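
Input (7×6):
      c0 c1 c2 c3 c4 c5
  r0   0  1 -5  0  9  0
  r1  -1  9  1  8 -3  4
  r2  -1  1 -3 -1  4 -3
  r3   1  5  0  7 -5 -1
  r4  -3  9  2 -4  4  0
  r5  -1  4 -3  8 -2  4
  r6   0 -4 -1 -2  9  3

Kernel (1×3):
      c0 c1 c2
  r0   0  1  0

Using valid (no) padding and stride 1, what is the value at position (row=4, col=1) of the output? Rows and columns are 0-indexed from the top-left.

2

The receptive field on the input at this output position is [9 2 -4]. Elementwise product with the kernel and sum: 2·1.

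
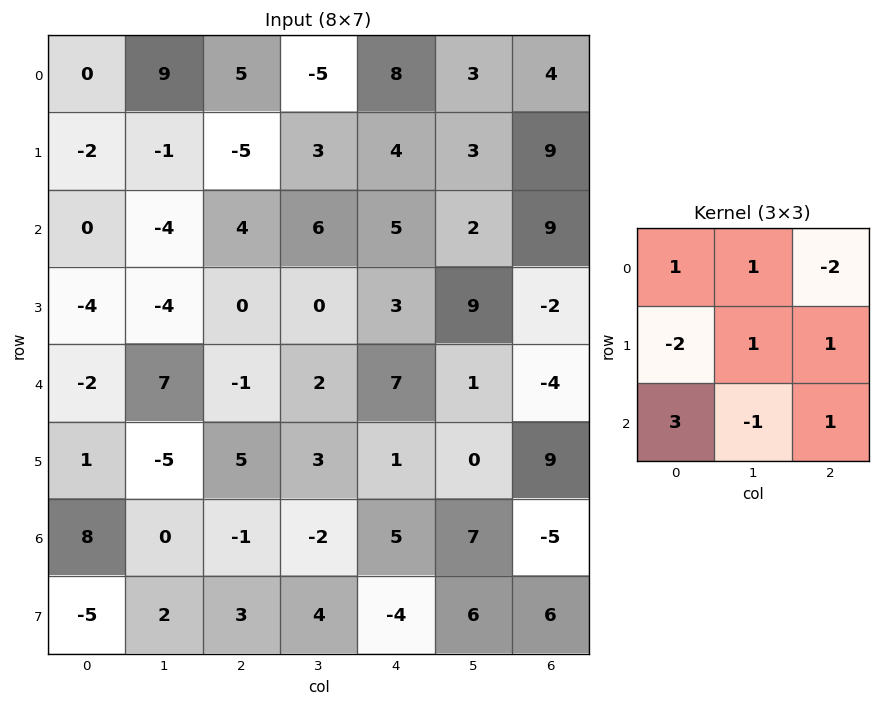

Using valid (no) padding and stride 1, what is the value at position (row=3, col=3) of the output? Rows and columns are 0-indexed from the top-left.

-3

The receptive field on the input at this output position is [0 3 9 / 2 7 1 / 3 1 0]. Elementwise product with the kernel and sum: 0·1 + 3·1 + 9·-2 + 2·-2 + 7·1 + 1·1 + 3·3 + 1·-1 + 0·1.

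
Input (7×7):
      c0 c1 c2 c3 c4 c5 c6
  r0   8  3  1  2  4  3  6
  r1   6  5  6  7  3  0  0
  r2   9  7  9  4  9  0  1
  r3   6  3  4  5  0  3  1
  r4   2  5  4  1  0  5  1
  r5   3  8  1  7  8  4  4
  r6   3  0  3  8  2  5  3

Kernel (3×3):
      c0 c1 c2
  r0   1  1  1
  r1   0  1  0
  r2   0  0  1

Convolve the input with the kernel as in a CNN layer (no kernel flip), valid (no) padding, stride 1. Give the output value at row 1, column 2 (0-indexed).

The receptive field on the input at this output position is [6 7 3 / 9 4 9 / 4 5 0]. Elementwise product with the kernel and sum: 6·1 + 7·1 + 3·1 + 4·1 + 0·1.

20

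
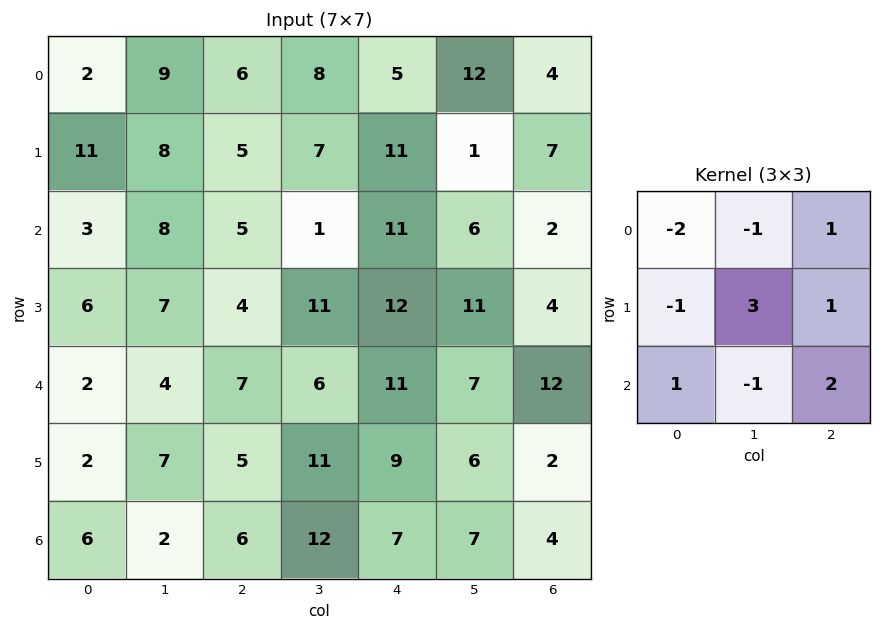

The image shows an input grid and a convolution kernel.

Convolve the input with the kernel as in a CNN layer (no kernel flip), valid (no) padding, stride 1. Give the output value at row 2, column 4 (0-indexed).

27

The receptive field on the input at this output position is [11 6 2 / 12 11 4 / 11 7 12]. Elementwise product with the kernel and sum: 11·-2 + 6·-1 + 2·1 + 12·-1 + 11·3 + 4·1 + 11·1 + 7·-1 + 12·2.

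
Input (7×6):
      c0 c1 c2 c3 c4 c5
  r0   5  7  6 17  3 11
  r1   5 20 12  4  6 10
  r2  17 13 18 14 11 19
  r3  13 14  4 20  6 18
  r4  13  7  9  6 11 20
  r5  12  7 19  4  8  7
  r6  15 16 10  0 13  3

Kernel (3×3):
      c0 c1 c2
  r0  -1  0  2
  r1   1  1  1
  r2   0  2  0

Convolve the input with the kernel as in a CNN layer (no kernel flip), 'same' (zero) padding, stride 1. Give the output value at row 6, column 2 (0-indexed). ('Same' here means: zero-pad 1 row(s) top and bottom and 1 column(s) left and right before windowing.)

27

The receptive field on the zero-padded input at this output position is [7 19 4 / 16 10 0 / 0 0 0]. Elementwise product with the kernel and sum: 7·-1 + 4·2 + 16·1 + 10·1 + 0·1 + 0·2.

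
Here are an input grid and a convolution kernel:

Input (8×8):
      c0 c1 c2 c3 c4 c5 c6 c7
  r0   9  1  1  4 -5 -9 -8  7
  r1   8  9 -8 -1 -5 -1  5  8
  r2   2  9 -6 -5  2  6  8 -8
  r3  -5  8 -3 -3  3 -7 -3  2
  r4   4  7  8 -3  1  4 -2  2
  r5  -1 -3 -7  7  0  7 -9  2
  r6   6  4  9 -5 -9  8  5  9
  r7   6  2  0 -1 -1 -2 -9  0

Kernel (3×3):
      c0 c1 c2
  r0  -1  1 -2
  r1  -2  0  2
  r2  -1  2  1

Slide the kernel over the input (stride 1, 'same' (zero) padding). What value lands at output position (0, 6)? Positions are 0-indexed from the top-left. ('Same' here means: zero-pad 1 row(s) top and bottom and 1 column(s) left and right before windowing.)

51

The receptive field on the zero-padded input at this output position is [0 0 0 / -9 -8 7 / -1 5 8]. Elementwise product with the kernel and sum: 0·-1 + 0·1 + 0·-2 + -9·-2 + 7·2 + -1·-1 + 5·2 + 8·1.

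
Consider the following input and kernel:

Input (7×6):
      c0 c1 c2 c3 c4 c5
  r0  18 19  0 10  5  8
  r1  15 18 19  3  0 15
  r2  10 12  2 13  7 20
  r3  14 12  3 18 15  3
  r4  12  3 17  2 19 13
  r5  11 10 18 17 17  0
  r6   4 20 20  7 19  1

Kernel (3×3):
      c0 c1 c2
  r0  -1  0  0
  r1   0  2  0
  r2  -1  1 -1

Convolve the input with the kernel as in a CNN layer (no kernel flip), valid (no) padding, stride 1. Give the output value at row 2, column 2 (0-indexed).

0

The receptive field on the input at this output position is [2 13 7 / 3 18 15 / 17 2 19]. Elementwise product with the kernel and sum: 2·-1 + 18·2 + 17·-1 + 2·1 + 19·-1.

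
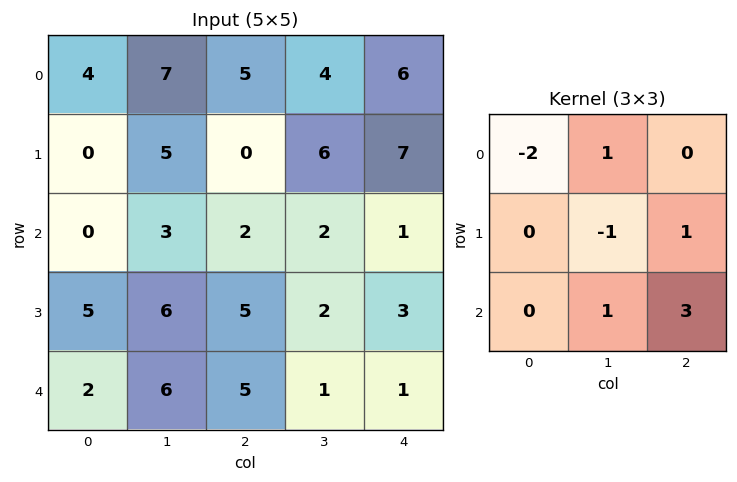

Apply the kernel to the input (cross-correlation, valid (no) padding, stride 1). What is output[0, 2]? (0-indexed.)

0

The receptive field on the input at this output position is [5 4 6 / 0 6 7 / 2 2 1]. Elementwise product with the kernel and sum: 5·-2 + 4·1 + 6·-1 + 7·1 + 2·1 + 1·3.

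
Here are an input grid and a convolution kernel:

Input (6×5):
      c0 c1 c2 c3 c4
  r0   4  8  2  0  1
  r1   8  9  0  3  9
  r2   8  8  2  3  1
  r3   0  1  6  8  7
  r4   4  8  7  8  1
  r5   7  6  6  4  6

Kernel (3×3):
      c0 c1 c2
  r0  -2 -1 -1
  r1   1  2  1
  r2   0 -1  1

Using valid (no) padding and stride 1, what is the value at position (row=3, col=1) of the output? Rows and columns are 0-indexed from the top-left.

12

The receptive field on the input at this output position is [1 6 8 / 8 7 8 / 6 6 4]. Elementwise product with the kernel and sum: 1·-2 + 6·-1 + 8·-1 + 8·1 + 7·2 + 8·1 + 6·-1 + 4·1.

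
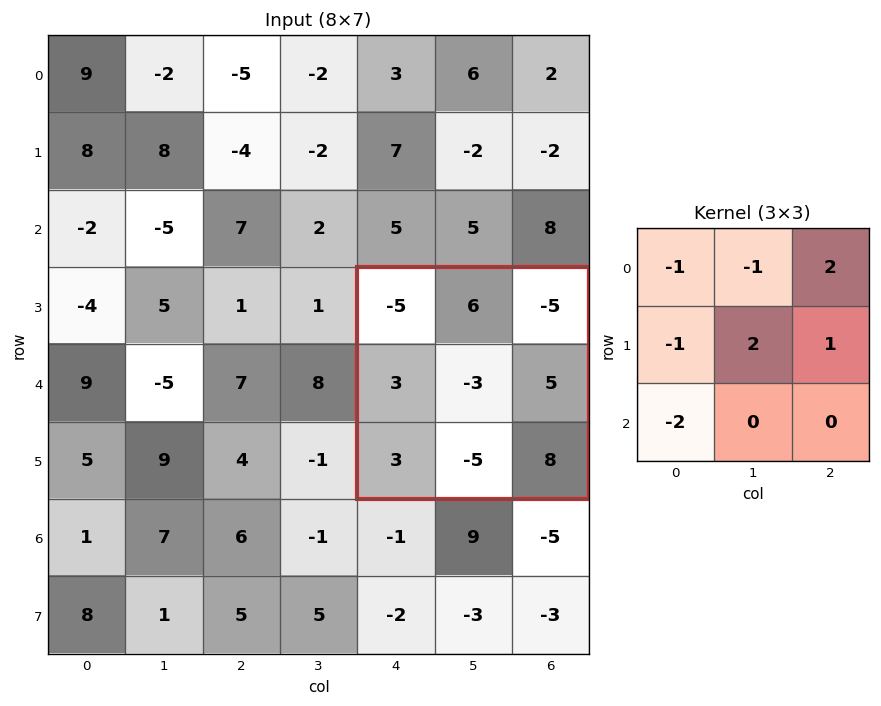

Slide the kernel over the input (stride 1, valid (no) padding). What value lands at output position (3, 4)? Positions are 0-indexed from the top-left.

-21

The receptive field on the input at this output position is [-5 6 -5 / 3 -3 5 / 3 -5 8]. Elementwise product with the kernel and sum: -5·-1 + 6·-1 + -5·2 + 3·-1 + -3·2 + 5·1 + 3·-2.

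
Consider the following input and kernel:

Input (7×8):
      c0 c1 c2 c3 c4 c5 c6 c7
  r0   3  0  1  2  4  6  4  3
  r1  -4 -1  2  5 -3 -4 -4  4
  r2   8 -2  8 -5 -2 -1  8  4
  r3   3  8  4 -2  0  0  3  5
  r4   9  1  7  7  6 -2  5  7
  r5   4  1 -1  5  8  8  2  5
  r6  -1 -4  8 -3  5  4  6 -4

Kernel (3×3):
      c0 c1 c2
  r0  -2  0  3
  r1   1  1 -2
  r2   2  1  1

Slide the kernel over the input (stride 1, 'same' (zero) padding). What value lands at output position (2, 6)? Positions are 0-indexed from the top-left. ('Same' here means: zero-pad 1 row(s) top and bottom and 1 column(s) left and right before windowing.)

The receptive field on the zero-padded input at this output position is [-4 -4 4 / -1 8 4 / 0 3 5]. Elementwise product with the kernel and sum: -4·-2 + 4·3 + -1·1 + 8·1 + 4·-2 + 0·2 + 3·1 + 5·1.

27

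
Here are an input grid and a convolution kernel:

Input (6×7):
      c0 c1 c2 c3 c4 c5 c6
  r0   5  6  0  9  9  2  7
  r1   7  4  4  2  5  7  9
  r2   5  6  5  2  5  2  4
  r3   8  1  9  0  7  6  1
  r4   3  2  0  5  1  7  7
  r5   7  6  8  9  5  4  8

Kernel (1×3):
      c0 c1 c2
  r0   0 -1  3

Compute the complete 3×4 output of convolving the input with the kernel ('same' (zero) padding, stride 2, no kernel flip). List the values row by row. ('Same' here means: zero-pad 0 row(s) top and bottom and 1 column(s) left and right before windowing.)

Output[0,0]: The receptive field on the zero-padded input at this output position is [0 5 6]. Elementwise product with the kernel and sum: 5·-1 + 6·3.
Output[0,1]: The receptive field on the zero-padded input at this output position is [6 0 9]. Elementwise product with the kernel and sum: 0·-1 + 9·3.

13 27 -3 -7
13 1 1 -4
3 15 20 -7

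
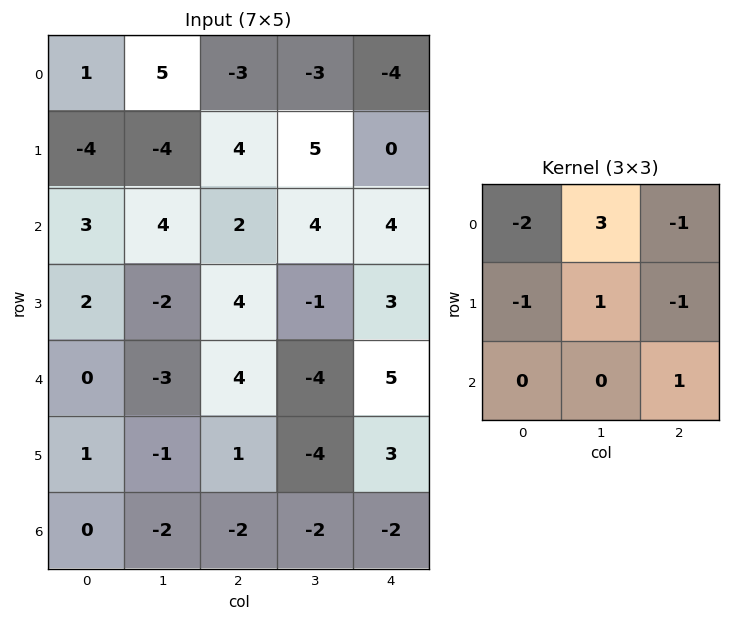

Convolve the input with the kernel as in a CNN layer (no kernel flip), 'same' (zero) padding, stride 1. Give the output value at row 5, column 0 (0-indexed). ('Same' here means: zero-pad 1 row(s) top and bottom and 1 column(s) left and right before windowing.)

The receptive field on the zero-padded input at this output position is [0 0 -3 / 0 1 -1 / 0 0 -2]. Elementwise product with the kernel and sum: 0·-2 + 0·3 + -3·-1 + 0·-1 + 1·1 + -1·-1 + -2·1.

3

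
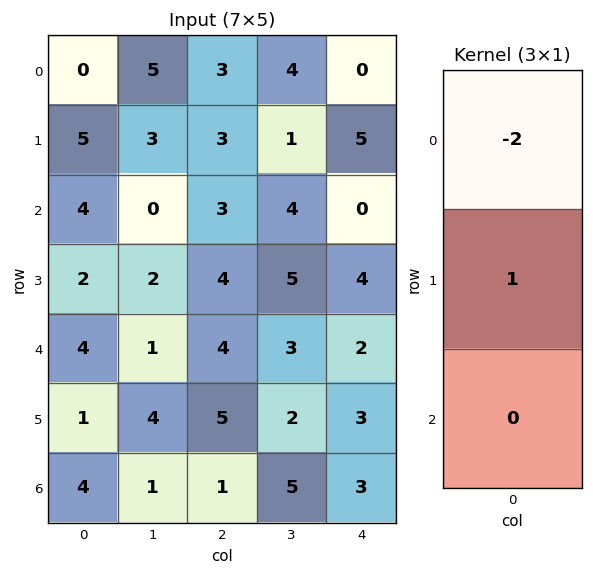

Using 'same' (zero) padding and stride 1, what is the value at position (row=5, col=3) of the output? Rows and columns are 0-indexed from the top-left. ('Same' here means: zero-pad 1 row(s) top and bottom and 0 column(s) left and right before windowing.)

-4

The receptive field on the zero-padded input at this output position is [3 / 2 / 5]. Elementwise product with the kernel and sum: 3·-2 + 2·1.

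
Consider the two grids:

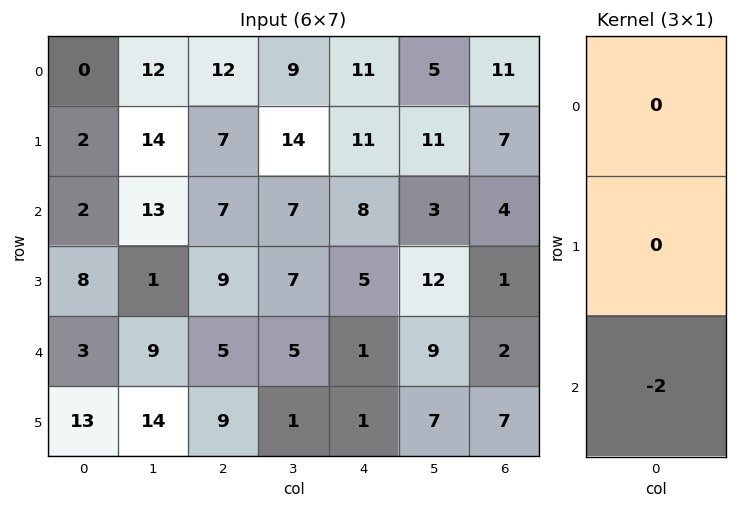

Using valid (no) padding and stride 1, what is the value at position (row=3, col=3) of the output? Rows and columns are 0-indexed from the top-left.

The receptive field on the input at this output position is [7 / 5 / 1]. Elementwise product with the kernel and sum: 1·-2.

-2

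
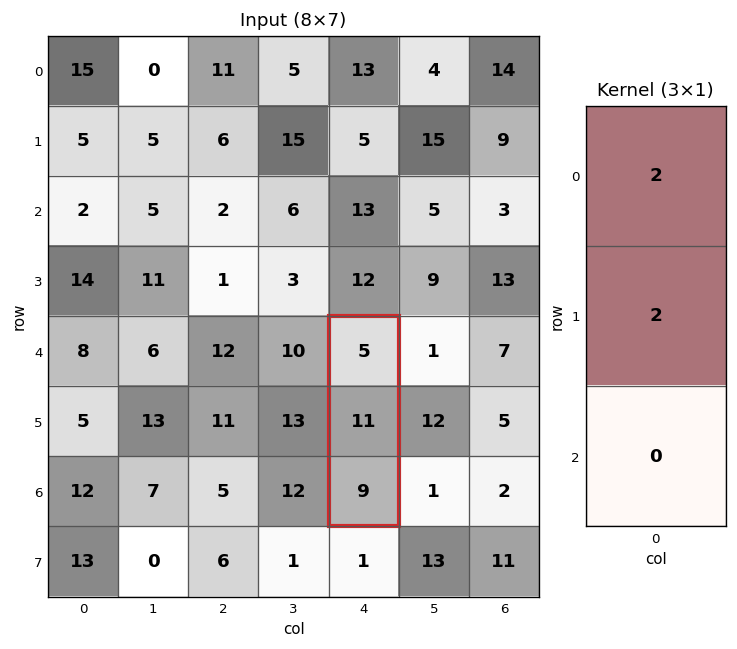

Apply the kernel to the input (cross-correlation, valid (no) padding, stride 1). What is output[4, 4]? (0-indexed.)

32

The receptive field on the input at this output position is [5 / 11 / 9]. Elementwise product with the kernel and sum: 5·2 + 11·2.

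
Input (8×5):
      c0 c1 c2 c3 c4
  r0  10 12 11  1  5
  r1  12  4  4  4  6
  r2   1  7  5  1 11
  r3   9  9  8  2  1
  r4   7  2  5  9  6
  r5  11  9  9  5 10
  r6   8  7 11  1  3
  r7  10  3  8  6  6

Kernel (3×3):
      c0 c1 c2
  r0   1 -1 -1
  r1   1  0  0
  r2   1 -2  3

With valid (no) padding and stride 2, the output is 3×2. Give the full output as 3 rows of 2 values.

1 45
16 6
38 17

Output[0,0]: The receptive field on the input at this output position is [10 12 11 / 12 4 4 / 1 7 5]. Elementwise product with the kernel and sum: 10·1 + 12·-1 + 11·-1 + 12·1 + 1·1 + 7·-2 + 5·3.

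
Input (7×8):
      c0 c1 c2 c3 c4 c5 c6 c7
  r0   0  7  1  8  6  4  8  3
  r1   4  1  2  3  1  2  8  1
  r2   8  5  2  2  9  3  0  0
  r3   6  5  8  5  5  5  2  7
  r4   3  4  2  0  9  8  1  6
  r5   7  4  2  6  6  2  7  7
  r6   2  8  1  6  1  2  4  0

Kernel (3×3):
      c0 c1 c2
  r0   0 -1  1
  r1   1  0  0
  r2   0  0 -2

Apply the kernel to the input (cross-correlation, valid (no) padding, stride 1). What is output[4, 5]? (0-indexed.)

7

The receptive field on the input at this output position is [8 1 6 / 2 7 7 / 2 4 0]. Elementwise product with the kernel and sum: 1·-1 + 6·1 + 2·1 + 0·-2.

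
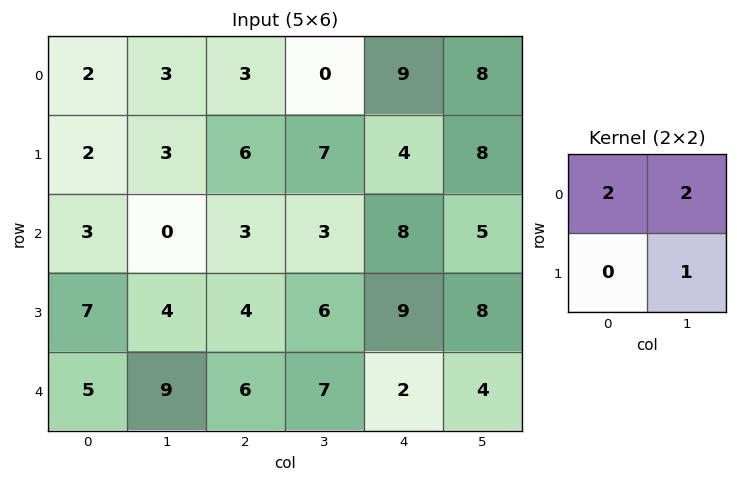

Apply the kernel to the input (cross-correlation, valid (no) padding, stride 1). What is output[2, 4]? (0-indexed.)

The receptive field on the input at this output position is [8 5 / 9 8]. Elementwise product with the kernel and sum: 8·2 + 5·2 + 8·1.

34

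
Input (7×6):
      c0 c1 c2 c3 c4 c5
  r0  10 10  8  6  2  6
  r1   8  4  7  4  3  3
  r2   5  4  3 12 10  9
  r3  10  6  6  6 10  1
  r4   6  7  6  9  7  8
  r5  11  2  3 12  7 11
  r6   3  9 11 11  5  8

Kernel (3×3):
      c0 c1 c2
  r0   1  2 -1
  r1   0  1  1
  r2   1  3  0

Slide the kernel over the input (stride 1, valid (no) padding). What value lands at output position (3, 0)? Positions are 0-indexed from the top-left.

46

The receptive field on the input at this output position is [10 6 6 / 6 7 6 / 11 2 3]. Elementwise product with the kernel and sum: 10·1 + 6·2 + 6·-1 + 7·1 + 6·1 + 11·1 + 2·3.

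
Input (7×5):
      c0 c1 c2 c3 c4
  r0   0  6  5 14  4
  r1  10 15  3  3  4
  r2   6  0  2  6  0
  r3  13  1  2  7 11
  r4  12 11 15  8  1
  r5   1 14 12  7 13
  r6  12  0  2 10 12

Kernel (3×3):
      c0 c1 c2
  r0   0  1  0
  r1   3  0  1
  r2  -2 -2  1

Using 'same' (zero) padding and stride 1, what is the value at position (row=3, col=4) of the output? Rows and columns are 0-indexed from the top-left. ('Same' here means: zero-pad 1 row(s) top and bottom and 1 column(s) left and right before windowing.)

3

The receptive field on the zero-padded input at this output position is [6 0 0 / 7 11 0 / 8 1 0]. Elementwise product with the kernel and sum: 0·1 + 7·3 + 0·1 + 8·-2 + 1·-2 + 0·1.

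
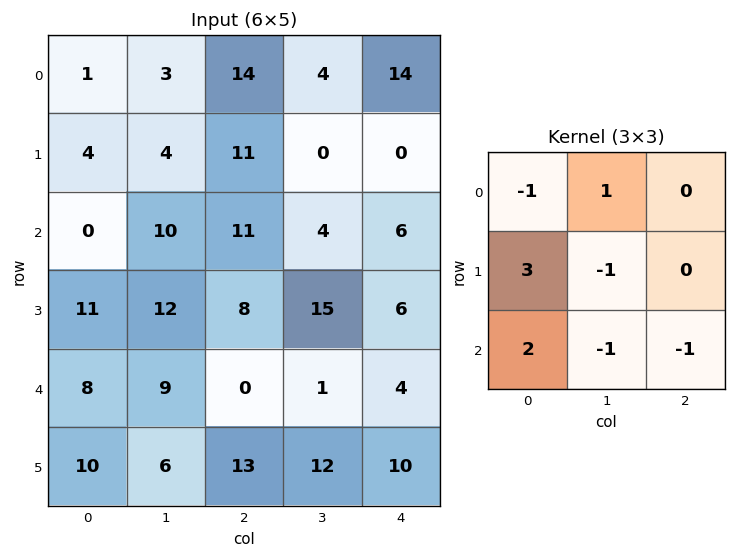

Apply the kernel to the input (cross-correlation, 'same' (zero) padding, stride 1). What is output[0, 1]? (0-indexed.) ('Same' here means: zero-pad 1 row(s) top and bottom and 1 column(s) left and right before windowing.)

The receptive field on the zero-padded input at this output position is [0 0 0 / 1 3 14 / 4 4 11]. Elementwise product with the kernel and sum: 0·-1 + 0·1 + 1·3 + 3·-1 + 4·2 + 4·-1 + 11·-1.

-7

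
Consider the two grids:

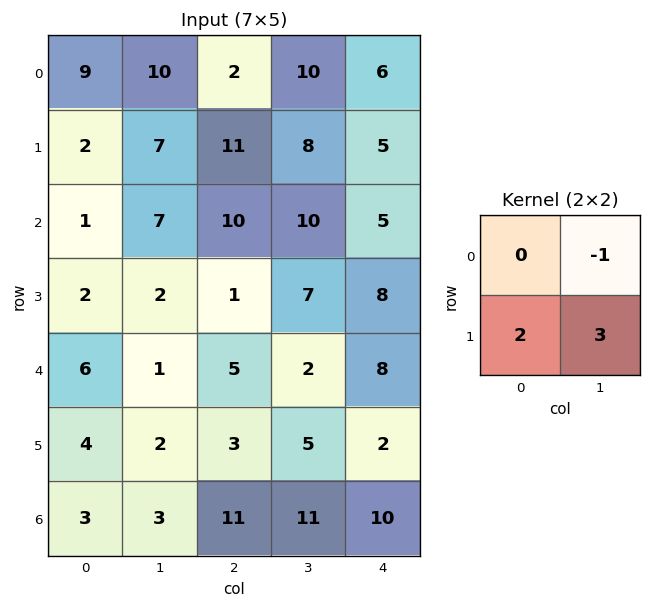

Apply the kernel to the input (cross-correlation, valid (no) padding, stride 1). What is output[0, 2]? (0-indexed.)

The receptive field on the input at this output position is [2 10 / 11 8]. Elementwise product with the kernel and sum: 10·-1 + 11·2 + 8·3.

36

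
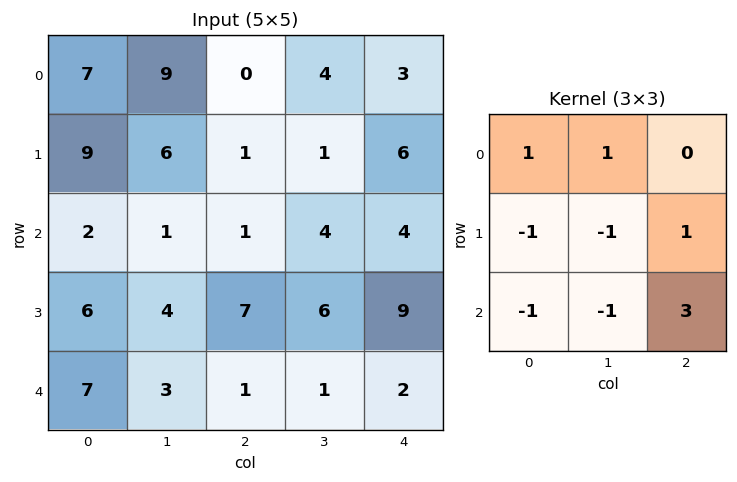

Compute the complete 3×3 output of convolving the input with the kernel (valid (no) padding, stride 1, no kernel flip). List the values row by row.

2 13 15
24 16 15
-7 -4 5

Output[0,0]: The receptive field on the input at this output position is [7 9 0 / 9 6 1 / 2 1 1]. Elementwise product with the kernel and sum: 7·1 + 9·1 + 9·-1 + 6·-1 + 1·1 + 2·-1 + 1·-1 + 1·3.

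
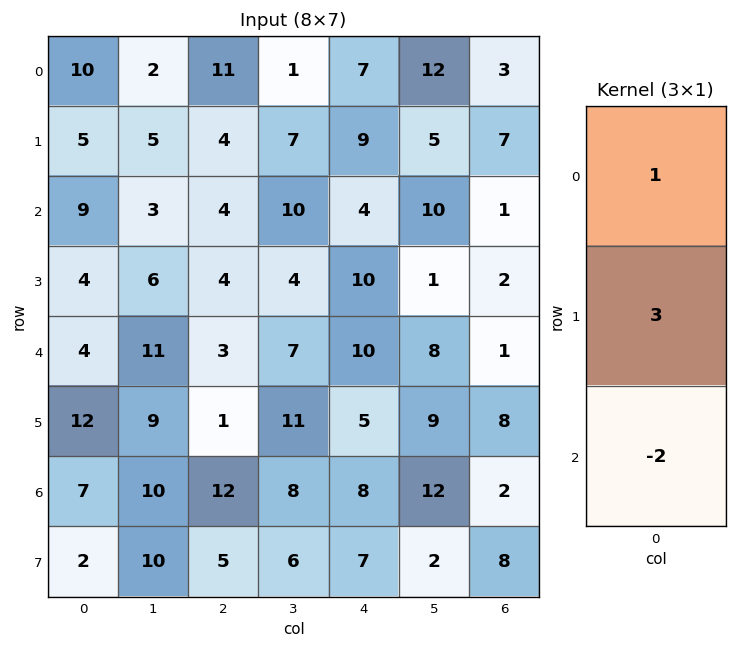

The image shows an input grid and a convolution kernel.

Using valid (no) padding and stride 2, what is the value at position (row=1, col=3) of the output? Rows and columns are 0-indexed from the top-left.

The receptive field on the input at this output position is [1 / 2 / 1]. Elementwise product with the kernel and sum: 1·1 + 2·3 + 1·-2.

5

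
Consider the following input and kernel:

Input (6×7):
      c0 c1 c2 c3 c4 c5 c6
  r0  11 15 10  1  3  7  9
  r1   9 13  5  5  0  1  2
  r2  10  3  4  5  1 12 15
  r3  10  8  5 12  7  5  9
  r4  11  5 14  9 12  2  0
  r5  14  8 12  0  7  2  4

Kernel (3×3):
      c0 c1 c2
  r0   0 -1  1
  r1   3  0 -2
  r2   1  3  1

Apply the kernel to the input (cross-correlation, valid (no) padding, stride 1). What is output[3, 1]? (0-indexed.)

The receptive field on the input at this output position is [8 5 12 / 5 14 9 / 8 12 0]. Elementwise product with the kernel and sum: 5·-1 + 12·1 + 5·3 + 9·-2 + 8·1 + 12·3 + 0·1.

48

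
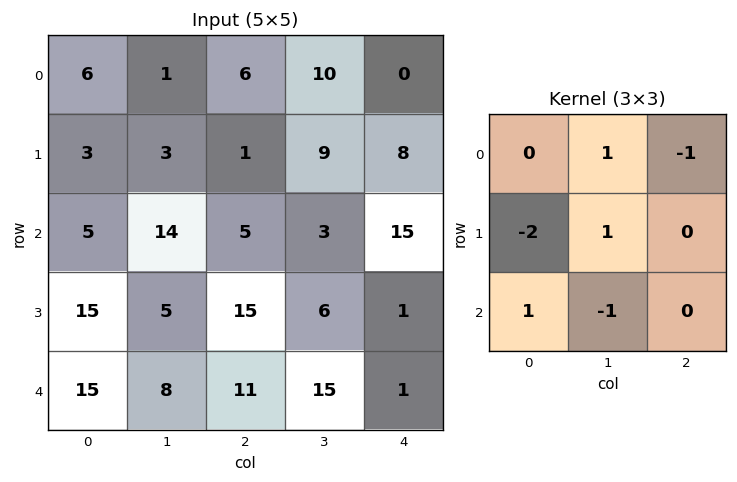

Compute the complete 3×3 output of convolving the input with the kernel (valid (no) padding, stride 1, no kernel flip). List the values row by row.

Output[0,0]: The receptive field on the input at this output position is [6 1 6 / 3 3 1 / 5 14 5]. Elementwise product with the kernel and sum: 1·1 + 6·-1 + 3·-2 + 3·1 + 5·1 + 14·-1.

-17 0 19
16 -41 3
-9 4 -40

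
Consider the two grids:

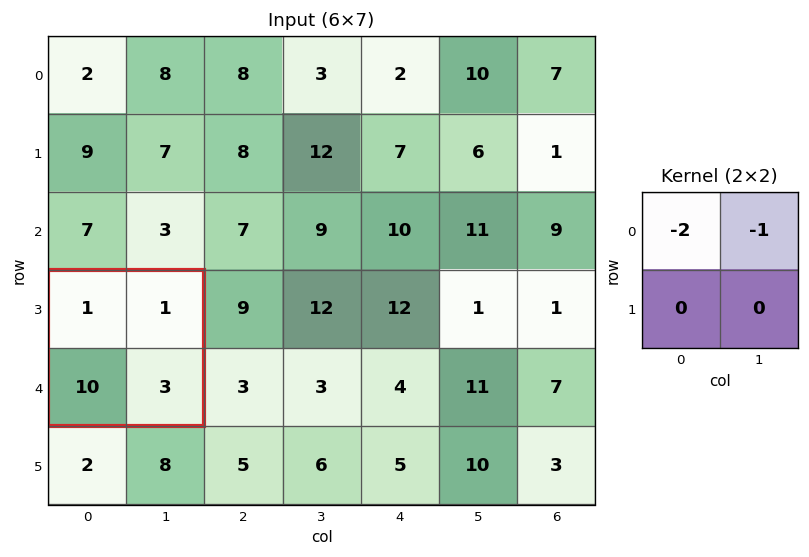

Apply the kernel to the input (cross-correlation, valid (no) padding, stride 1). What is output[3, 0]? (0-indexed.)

The receptive field on the input at this output position is [1 1 / 10 3]. Elementwise product with the kernel and sum: 1·-2 + 1·-1.

-3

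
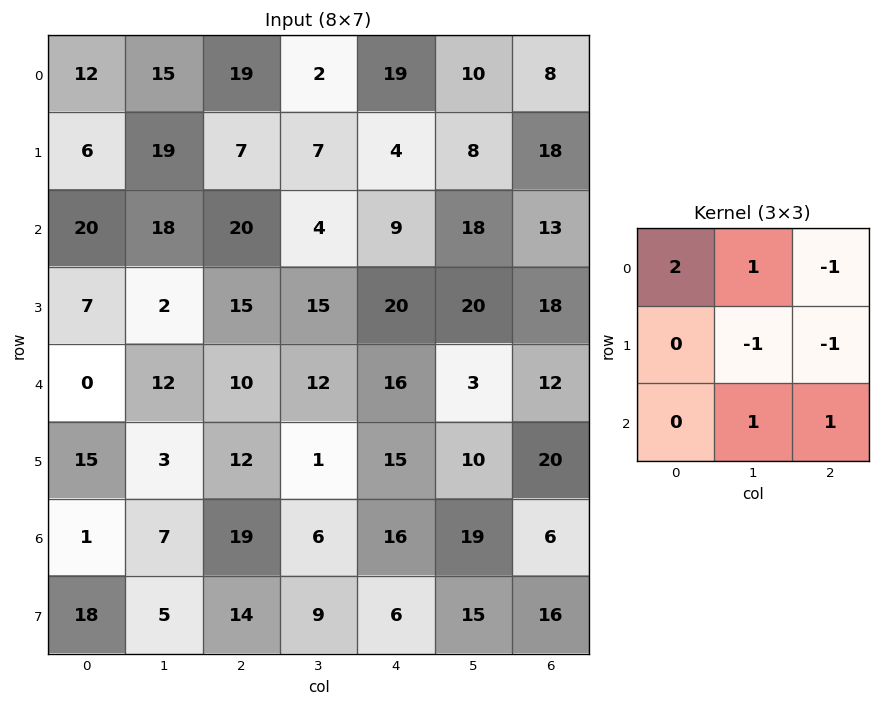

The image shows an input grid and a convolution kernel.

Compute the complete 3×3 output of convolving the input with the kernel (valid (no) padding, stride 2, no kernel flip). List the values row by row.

Output[0,0]: The receptive field on the input at this output position is [12 15 19 / 6 19 7 / 20 18 20]. Elementwise product with the kernel and sum: 12·2 + 15·1 + 19·-1 + 19·-1 + 7·-1 + 18·1 + 20·1.
Output[0,1]: The receptive field on the input at this output position is [19 2 19 / 7 7 4 / 20 4 9]. Elementwise product with the kernel and sum: 19·2 + 2·1 + 19·-1 + 7·-1 + 4·-1 + 4·1 + 9·1.

32 23 45
43 28 0
13 22 18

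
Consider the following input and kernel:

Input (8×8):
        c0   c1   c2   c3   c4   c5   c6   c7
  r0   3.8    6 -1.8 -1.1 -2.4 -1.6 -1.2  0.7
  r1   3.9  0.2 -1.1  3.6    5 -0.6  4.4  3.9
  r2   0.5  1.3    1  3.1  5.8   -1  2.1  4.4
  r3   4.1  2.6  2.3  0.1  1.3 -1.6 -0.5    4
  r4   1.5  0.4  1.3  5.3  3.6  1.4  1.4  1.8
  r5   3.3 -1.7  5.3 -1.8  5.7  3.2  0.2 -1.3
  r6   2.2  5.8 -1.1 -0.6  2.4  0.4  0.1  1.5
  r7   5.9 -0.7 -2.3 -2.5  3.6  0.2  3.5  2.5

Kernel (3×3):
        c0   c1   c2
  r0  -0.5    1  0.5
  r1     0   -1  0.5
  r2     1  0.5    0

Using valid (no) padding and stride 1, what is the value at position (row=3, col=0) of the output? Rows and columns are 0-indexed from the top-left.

4.4

The receptive field on the input at this output position is [4.1 2.6 2.3 / 1.5 0.4 1.3 / 3.3 -1.7 5.3]. Elementwise product with the kernel and sum: 4.1·-0.5 + 2.6·1 + 2.3·0.5 + 0.4·-1 + 1.3·0.5 + 3.3·1 + -1.7·0.5.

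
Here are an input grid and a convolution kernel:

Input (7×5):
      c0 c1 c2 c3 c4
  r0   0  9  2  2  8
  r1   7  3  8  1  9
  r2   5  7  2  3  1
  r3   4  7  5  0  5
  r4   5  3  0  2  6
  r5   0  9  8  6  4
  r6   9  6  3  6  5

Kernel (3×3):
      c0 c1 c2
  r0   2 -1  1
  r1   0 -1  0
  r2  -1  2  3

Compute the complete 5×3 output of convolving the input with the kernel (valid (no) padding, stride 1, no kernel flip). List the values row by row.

5 16 16
37 0 31
-1 13 24
45 34 29
10 18 22

Output[0,0]: The receptive field on the input at this output position is [0 9 2 / 7 3 8 / 5 7 2]. Elementwise product with the kernel and sum: 0·2 + 9·-1 + 2·1 + 3·-1 + 5·-1 + 7·2 + 2·3.
Output[0,1]: The receptive field on the input at this output position is [9 2 2 / 3 8 1 / 7 2 3]. Elementwise product with the kernel and sum: 9·2 + 2·-1 + 2·1 + 8·-1 + 7·-1 + 2·2 + 3·3.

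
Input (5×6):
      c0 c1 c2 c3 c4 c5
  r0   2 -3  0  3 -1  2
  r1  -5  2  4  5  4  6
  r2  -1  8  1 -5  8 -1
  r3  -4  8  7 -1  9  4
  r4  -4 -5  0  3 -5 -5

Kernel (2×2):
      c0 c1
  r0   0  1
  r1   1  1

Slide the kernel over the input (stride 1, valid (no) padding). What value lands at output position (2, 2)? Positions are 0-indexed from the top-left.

The receptive field on the input at this output position is [1 -5 / 7 -1]. Elementwise product with the kernel and sum: -5·1 + 7·1 + -1·1.

1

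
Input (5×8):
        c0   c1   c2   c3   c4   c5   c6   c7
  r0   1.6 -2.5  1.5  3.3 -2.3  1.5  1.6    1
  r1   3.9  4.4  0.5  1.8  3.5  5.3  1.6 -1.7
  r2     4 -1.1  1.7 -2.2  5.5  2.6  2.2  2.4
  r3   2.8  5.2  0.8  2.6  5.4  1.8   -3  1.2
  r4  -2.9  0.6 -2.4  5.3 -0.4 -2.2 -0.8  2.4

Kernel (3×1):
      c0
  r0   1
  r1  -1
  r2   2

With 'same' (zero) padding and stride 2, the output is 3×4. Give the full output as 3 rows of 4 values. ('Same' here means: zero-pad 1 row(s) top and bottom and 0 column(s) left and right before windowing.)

6.2 -0.5 9.3 1.6
5.5 0.4 8.8 -6.6
5.7 3.2 5.8 -2.2

Output[0,0]: The receptive field on the zero-padded input at this output position is [0 / 1.6 / 3.9]. Elementwise product with the kernel and sum: 0·1 + 1.6·-1 + 3.9·2.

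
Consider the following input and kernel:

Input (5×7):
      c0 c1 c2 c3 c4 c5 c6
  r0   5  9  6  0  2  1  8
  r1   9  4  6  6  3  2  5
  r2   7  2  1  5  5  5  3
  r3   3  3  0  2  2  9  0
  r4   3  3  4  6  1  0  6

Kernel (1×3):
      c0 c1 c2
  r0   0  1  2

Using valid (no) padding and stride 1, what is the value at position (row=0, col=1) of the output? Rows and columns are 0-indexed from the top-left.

The receptive field on the input at this output position is [9 6 0]. Elementwise product with the kernel and sum: 6·1 + 0·2.

6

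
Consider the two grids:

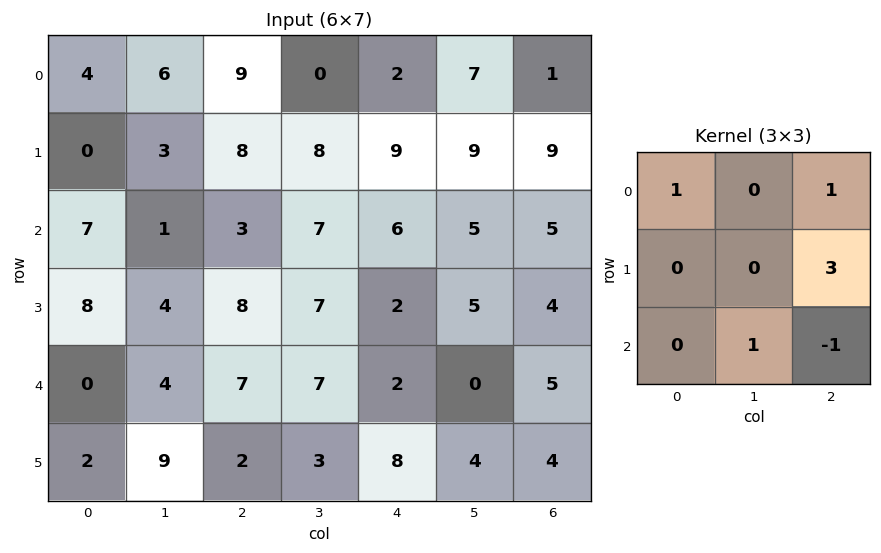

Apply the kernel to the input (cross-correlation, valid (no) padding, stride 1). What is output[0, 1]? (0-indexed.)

The receptive field on the input at this output position is [6 9 0 / 3 8 8 / 1 3 7]. Elementwise product with the kernel and sum: 6·1 + 0·1 + 8·3 + 3·1 + 7·-1.

26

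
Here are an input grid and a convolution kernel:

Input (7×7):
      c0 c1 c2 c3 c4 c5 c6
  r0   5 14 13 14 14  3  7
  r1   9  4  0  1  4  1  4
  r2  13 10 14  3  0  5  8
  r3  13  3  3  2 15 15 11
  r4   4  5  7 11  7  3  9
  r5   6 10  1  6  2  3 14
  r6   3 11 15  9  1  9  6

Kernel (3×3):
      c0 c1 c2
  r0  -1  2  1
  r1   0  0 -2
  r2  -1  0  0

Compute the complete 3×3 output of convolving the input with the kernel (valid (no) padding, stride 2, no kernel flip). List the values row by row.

23 7 -9
11 -45 -11
8 3 -21

Output[0,0]: The receptive field on the input at this output position is [5 14 13 / 9 4 0 / 13 10 14]. Elementwise product with the kernel and sum: 5·-1 + 14·2 + 13·1 + 0·-2 + 13·-1.
Output[0,1]: The receptive field on the input at this output position is [13 14 14 / 0 1 4 / 14 3 0]. Elementwise product with the kernel and sum: 13·-1 + 14·2 + 14·1 + 4·-2 + 14·-1.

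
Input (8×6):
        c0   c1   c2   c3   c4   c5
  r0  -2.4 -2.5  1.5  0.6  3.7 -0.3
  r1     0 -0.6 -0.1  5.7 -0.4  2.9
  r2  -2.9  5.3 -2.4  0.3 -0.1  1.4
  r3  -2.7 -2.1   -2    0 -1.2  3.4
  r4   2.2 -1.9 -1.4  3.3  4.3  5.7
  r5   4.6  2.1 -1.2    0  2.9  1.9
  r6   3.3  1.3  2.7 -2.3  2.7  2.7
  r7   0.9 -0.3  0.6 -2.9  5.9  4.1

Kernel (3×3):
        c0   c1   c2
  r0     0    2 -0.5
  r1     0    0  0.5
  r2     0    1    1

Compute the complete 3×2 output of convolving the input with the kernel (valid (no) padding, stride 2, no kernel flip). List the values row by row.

-2.9 -0.65
7.5 7.65
0.3 6.3

Output[0,0]: The receptive field on the input at this output position is [-2.4 -2.5 1.5 / 0 -0.6 -0.1 / -2.9 5.3 -2.4]. Elementwise product with the kernel and sum: -2.5·2 + 1.5·-0.5 + -0.1·0.5 + 5.3·1 + -2.4·1.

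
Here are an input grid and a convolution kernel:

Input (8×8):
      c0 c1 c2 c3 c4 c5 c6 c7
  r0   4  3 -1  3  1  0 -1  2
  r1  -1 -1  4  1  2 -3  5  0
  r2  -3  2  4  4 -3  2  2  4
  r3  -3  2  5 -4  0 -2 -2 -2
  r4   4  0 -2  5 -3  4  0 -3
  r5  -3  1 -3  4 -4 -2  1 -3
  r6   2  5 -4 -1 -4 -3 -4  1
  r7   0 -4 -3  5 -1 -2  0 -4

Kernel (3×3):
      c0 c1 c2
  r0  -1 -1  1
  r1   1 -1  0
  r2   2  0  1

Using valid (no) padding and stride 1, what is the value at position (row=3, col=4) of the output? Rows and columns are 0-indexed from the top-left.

-14

The receptive field on the input at this output position is [0 -2 -2 / -3 4 0 / -4 -2 1]. Elementwise product with the kernel and sum: 0·-1 + -2·-1 + -2·1 + -3·1 + 4·-1 + -4·2 + 1·1.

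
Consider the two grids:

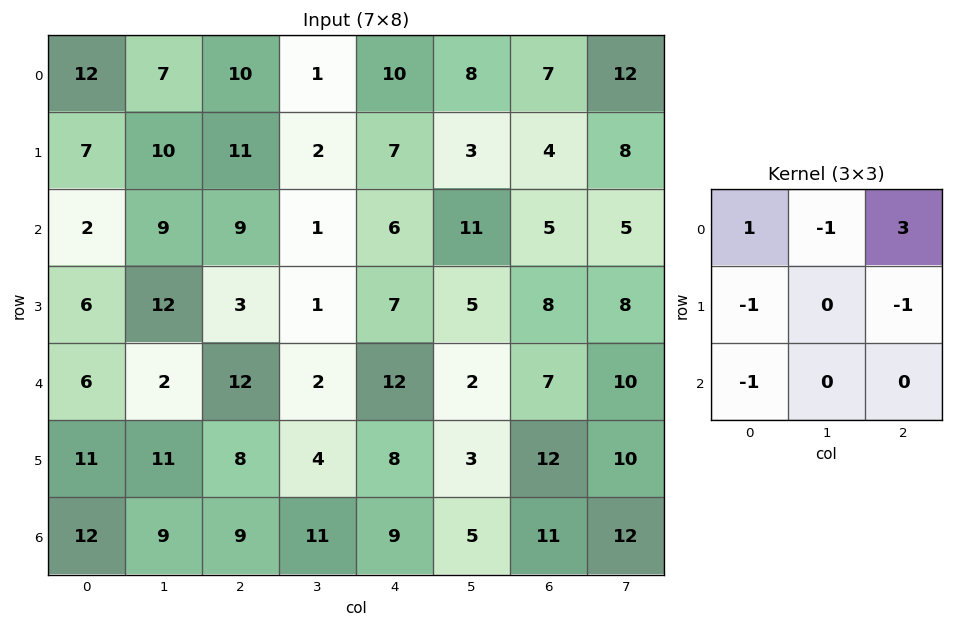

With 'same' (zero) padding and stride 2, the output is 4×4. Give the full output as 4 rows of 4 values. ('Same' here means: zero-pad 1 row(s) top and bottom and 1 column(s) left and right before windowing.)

Output[0,0]: The receptive field on the zero-padded input at this output position is [0 0 0 / 0 12 7 / 0 7 10]. Elementwise product with the kernel and sum: 0·1 + 0·-1 + 0·3 + 0·-1 + 7·-1 + 0·-1.

-7 -18 -11 -23
14 -17 -9 2
28 -3 1 6
13 -5 -11 4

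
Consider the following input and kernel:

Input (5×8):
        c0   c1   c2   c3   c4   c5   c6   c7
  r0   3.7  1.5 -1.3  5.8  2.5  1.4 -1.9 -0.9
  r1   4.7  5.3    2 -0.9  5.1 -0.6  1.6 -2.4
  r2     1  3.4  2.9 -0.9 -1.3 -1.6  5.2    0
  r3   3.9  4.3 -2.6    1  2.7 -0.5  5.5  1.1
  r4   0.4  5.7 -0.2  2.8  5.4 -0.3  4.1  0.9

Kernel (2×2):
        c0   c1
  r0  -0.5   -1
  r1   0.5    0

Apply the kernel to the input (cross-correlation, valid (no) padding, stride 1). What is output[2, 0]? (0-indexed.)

-1.95

The receptive field on the input at this output position is [1 3.4 / 3.9 4.3]. Elementwise product with the kernel and sum: 1·-0.5 + 3.4·-1 + 3.9·0.5.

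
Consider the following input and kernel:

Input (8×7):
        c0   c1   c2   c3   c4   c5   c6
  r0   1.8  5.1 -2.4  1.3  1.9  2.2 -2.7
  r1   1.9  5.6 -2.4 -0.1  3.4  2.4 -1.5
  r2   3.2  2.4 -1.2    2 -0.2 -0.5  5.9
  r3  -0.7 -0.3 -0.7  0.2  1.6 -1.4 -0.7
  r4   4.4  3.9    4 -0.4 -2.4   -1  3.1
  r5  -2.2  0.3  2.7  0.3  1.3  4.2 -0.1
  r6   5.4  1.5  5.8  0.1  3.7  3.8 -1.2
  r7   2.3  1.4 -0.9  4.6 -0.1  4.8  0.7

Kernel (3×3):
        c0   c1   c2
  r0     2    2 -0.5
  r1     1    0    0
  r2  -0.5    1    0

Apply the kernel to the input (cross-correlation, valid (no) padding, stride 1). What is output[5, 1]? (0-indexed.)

The receptive field on the input at this output position is [0.3 2.7 0.3 / 1.5 5.8 0.1 / 1.4 -0.9 4.6]. Elementwise product with the kernel and sum: 0.3·2 + 2.7·2 + 0.3·-0.5 + 1.5·1 + 1.4·-0.5 + -0.9·1.

5.75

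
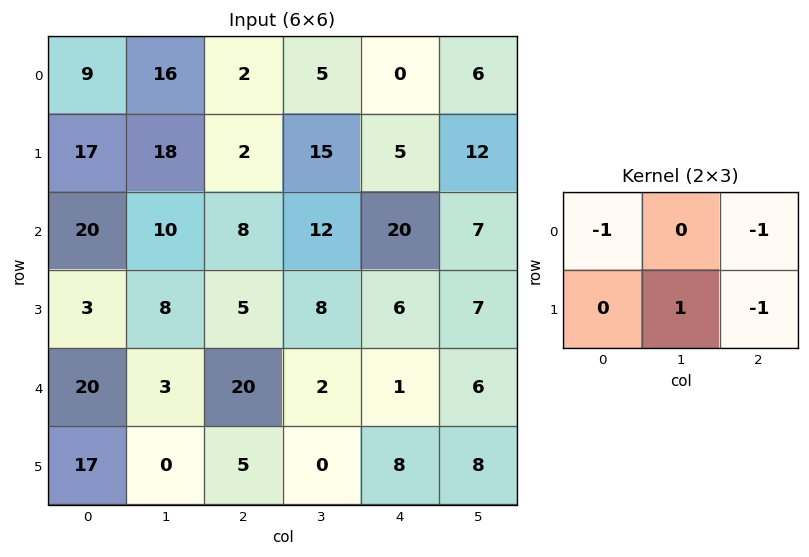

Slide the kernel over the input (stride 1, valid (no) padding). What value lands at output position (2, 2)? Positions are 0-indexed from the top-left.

The receptive field on the input at this output position is [8 12 20 / 5 8 6]. Elementwise product with the kernel and sum: 8·-1 + 20·-1 + 8·1 + 6·-1.

-26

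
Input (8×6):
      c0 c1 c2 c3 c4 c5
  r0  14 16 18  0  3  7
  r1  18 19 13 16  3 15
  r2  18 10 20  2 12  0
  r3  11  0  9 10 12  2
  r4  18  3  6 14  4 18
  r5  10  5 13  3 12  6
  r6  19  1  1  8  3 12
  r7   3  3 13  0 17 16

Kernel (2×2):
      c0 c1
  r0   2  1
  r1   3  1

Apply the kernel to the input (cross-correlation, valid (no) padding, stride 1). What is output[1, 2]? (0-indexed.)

104

The receptive field on the input at this output position is [13 16 / 20 2]. Elementwise product with the kernel and sum: 13·2 + 16·1 + 20·3 + 2·1.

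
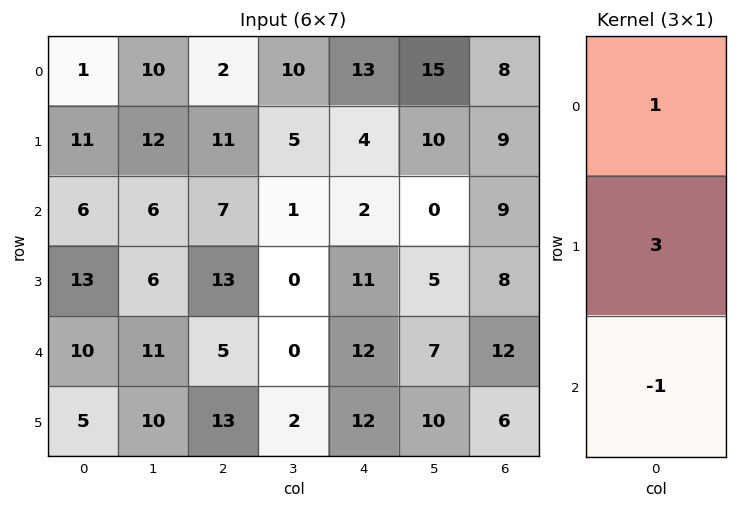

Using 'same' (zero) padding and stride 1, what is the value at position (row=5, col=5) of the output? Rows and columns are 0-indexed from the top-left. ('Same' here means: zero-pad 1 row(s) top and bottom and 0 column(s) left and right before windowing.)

37

The receptive field on the zero-padded input at this output position is [7 / 10 / 0]. Elementwise product with the kernel and sum: 7·1 + 10·3 + 0·-1.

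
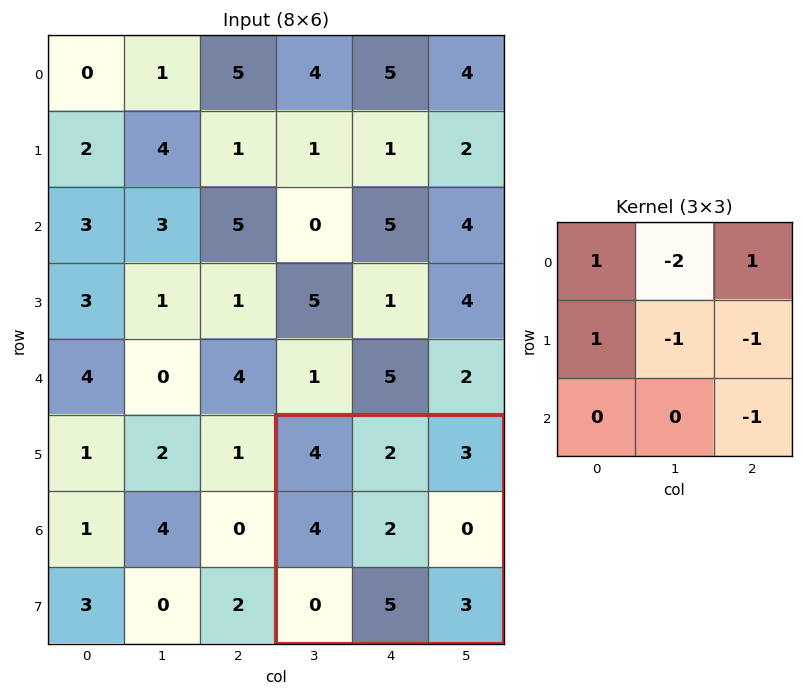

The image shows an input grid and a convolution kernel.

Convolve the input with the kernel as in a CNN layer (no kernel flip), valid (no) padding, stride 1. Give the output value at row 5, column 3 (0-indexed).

The receptive field on the input at this output position is [4 2 3 / 4 2 0 / 0 5 3]. Elementwise product with the kernel and sum: 4·1 + 2·-2 + 3·1 + 4·1 + 2·-1 + 0·-1 + 3·-1.

2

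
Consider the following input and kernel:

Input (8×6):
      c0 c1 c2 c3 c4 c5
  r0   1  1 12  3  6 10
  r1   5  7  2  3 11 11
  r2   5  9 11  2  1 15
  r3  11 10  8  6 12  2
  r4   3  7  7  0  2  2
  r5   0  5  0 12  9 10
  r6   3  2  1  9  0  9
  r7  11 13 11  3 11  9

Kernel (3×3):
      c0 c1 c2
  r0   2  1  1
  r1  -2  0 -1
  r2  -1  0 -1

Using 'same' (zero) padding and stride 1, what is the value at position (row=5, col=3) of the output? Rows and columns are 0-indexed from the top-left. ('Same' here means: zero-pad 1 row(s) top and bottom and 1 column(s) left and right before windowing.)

6

The receptive field on the zero-padded input at this output position is [7 0 2 / 0 12 9 / 1 9 0]. Elementwise product with the kernel and sum: 7·2 + 0·1 + 2·1 + 0·-2 + 9·-1 + 1·-1 + 0·-1.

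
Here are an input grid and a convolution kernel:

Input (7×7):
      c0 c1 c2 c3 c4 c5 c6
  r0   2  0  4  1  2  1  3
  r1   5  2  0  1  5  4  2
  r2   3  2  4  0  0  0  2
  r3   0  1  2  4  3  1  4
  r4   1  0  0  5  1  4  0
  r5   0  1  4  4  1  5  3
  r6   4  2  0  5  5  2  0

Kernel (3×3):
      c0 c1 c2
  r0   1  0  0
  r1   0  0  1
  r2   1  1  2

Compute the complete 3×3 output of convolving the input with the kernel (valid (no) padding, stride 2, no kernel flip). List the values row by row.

15 13 8
6 14 9
11 16 11

Output[0,0]: The receptive field on the input at this output position is [2 0 4 / 5 2 0 / 3 2 4]. Elementwise product with the kernel and sum: 2·1 + 0·1 + 3·1 + 2·1 + 4·2.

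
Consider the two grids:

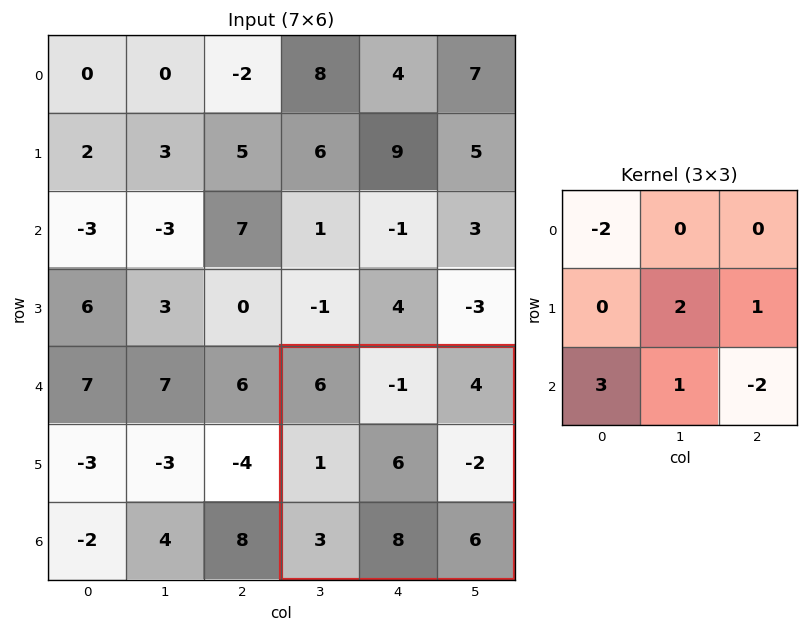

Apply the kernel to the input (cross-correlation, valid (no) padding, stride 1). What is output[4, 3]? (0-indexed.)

The receptive field on the input at this output position is [6 -1 4 / 1 6 -2 / 3 8 6]. Elementwise product with the kernel and sum: 6·-2 + 6·2 + -2·1 + 3·3 + 8·1 + 6·-2.

3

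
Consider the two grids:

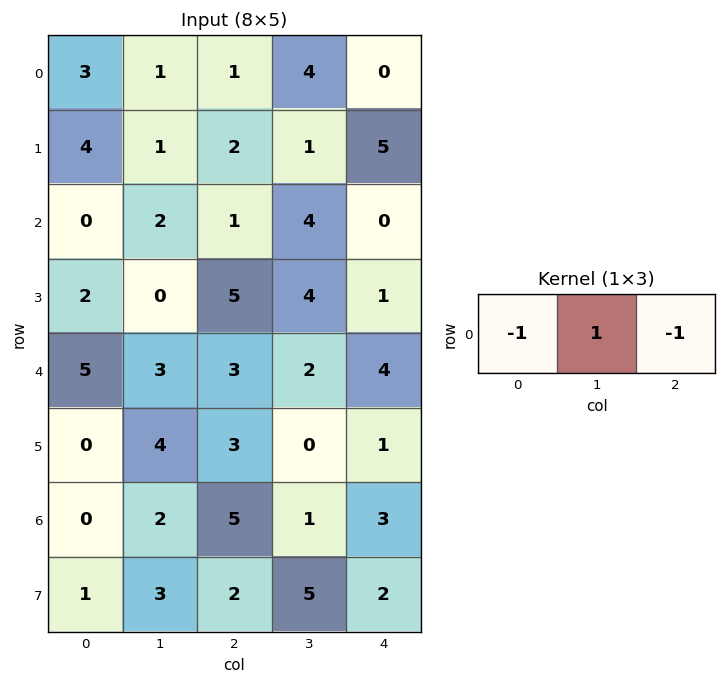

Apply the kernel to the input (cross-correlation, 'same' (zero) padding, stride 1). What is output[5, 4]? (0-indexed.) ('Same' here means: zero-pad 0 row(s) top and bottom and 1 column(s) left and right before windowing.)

1

The receptive field on the zero-padded input at this output position is [0 1 0]. Elementwise product with the kernel and sum: 0·-1 + 1·1 + 0·-1.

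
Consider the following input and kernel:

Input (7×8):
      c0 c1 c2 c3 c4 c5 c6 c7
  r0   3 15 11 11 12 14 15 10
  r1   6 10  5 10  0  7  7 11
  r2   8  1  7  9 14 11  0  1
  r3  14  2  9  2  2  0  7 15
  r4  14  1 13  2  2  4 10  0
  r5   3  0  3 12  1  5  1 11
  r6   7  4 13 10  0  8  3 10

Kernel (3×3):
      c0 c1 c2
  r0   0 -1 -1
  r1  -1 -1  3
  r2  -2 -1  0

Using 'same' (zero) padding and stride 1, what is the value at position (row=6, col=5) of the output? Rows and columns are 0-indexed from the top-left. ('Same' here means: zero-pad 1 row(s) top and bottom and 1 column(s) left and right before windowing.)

-5

The receptive field on the zero-padded input at this output position is [1 5 1 / 0 8 3 / 0 0 0]. Elementwise product with the kernel and sum: 5·-1 + 1·-1 + 0·-1 + 8·-1 + 3·3 + 0·-2 + 0·-1.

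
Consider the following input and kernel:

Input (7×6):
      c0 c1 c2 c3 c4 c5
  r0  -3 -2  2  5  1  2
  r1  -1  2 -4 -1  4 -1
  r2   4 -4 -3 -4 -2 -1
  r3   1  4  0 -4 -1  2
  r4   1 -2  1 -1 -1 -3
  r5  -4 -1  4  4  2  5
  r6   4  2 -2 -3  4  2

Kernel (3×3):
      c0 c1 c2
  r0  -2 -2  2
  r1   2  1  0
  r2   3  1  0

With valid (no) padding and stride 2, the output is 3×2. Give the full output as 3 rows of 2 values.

22 -34
1 8
9 1

Output[0,0]: The receptive field on the input at this output position is [-3 -2 2 / -1 2 -4 / 4 -4 -3]. Elementwise product with the kernel and sum: -3·-2 + -2·-2 + 2·2 + -1·2 + 2·1 + 4·3 + -4·1.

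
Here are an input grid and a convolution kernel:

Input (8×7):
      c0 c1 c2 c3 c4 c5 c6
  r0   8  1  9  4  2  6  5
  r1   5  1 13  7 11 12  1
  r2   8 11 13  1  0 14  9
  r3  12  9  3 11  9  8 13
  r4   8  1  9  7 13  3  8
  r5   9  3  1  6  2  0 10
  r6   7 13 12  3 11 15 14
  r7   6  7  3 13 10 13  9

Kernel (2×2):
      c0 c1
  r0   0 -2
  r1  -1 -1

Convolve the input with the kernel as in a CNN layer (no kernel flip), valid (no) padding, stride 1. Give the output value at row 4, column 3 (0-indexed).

The receptive field on the input at this output position is [7 13 / 6 2]. Elementwise product with the kernel and sum: 13·-2 + 6·-1 + 2·-1.

-34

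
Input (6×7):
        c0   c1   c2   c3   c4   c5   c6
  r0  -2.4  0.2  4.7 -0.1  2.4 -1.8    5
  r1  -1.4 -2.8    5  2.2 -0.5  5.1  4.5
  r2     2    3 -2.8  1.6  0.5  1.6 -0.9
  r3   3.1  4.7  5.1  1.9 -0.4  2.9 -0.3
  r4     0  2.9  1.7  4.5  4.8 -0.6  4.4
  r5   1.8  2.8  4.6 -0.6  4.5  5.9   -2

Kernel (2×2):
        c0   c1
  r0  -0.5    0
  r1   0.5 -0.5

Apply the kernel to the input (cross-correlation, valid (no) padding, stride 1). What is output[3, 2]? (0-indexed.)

The receptive field on the input at this output position is [5.1 1.9 / 1.7 4.5]. Elementwise product with the kernel and sum: 5.1·-0.5 + 1.7·0.5 + 4.5·-0.5.

-3.95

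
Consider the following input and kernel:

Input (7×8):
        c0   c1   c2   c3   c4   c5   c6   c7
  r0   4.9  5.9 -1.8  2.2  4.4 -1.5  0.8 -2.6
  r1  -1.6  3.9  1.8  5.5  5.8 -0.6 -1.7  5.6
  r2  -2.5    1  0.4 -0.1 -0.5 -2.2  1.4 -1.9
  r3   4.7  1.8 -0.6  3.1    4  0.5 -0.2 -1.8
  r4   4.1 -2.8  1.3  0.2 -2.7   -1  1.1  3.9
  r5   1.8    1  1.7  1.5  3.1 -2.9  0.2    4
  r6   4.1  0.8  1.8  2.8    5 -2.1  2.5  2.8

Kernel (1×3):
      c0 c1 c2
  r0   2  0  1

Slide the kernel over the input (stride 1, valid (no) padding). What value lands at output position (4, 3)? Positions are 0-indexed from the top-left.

-0.6

The receptive field on the input at this output position is [0.2 -2.7 -1]. Elementwise product with the kernel and sum: 0.2·2 + -1·1.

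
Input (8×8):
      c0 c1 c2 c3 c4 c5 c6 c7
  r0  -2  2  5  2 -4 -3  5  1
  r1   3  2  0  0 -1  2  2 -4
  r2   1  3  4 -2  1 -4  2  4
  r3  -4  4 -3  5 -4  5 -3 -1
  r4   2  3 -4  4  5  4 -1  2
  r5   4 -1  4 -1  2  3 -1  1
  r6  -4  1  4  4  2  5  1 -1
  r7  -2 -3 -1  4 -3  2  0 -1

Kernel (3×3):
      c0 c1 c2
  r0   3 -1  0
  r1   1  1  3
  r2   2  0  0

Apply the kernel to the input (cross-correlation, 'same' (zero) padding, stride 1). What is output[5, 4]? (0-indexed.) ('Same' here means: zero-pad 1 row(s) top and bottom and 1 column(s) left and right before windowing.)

25

The receptive field on the zero-padded input at this output position is [4 5 4 / -1 2 3 / 4 2 5]. Elementwise product with the kernel and sum: 4·3 + 5·-1 + -1·1 + 2·1 + 3·3 + 4·2.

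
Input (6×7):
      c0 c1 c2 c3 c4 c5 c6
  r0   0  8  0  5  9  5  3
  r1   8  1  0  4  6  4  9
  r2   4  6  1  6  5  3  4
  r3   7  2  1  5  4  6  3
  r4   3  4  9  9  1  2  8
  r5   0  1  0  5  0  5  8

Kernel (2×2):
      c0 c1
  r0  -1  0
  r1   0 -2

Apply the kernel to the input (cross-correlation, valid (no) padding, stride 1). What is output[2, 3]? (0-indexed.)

-14

The receptive field on the input at this output position is [6 5 / 5 4]. Elementwise product with the kernel and sum: 6·-1 + 4·-2.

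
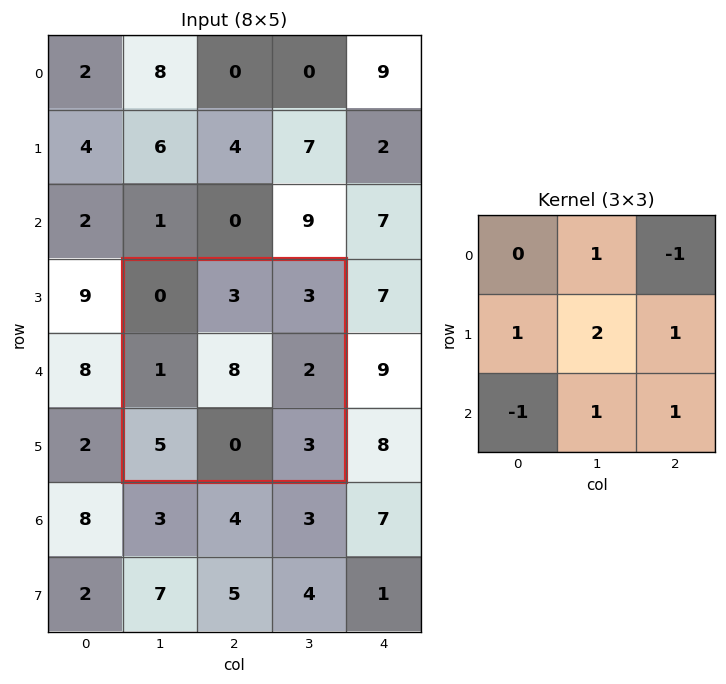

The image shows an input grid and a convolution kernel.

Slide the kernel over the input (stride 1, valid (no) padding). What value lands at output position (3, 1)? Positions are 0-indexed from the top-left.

The receptive field on the input at this output position is [0 3 3 / 1 8 2 / 5 0 3]. Elementwise product with the kernel and sum: 3·1 + 3·-1 + 1·1 + 8·2 + 2·1 + 5·-1 + 0·1 + 3·1.

17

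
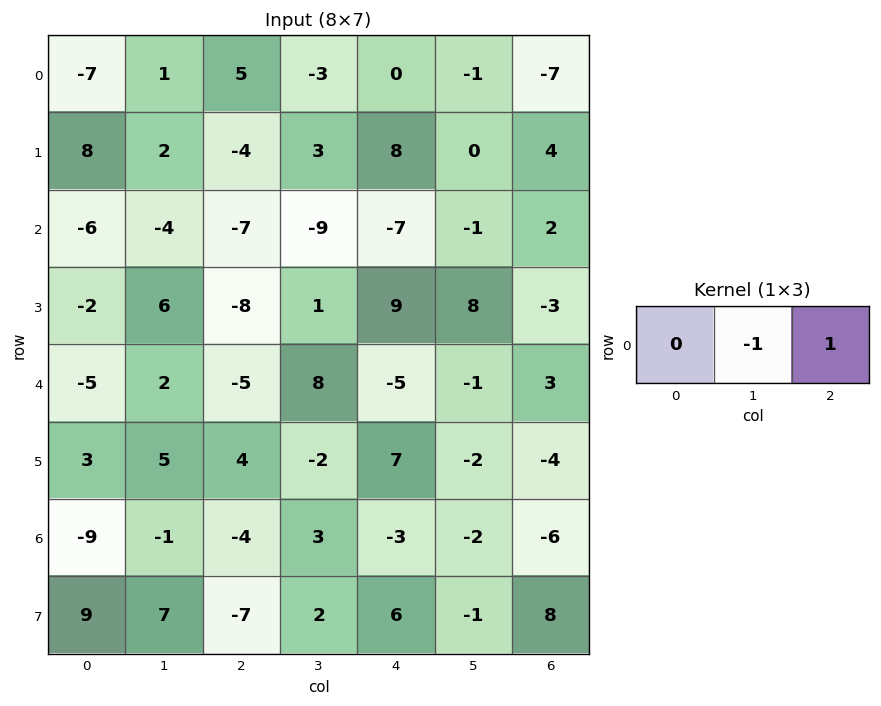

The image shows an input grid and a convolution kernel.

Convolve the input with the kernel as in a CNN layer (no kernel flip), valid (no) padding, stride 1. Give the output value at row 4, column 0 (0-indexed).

The receptive field on the input at this output position is [-5 2 -5]. Elementwise product with the kernel and sum: 2·-1 + -5·1.

-7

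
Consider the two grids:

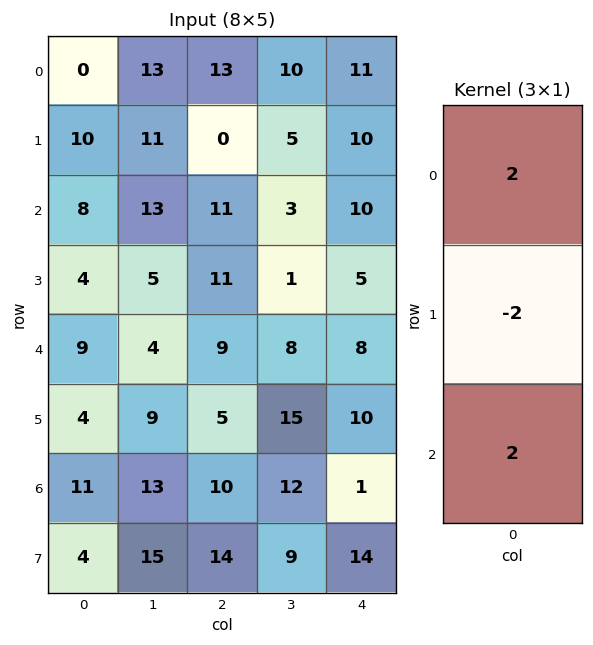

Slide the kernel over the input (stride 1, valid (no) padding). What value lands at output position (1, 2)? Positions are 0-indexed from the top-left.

The receptive field on the input at this output position is [0 / 11 / 11]. Elementwise product with the kernel and sum: 0·2 + 11·-2 + 11·2.

0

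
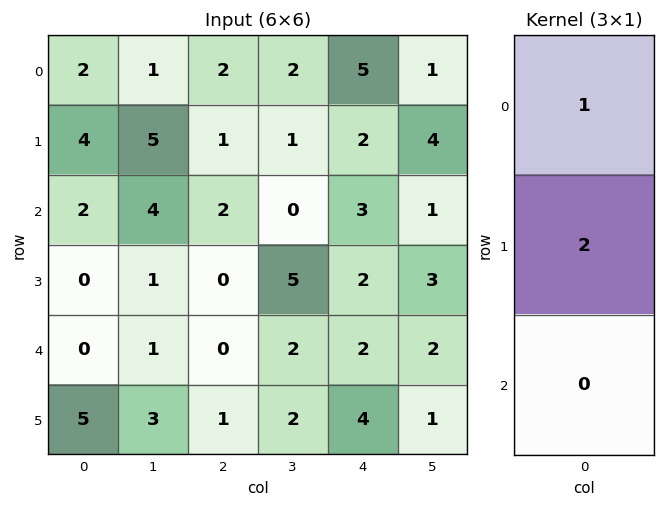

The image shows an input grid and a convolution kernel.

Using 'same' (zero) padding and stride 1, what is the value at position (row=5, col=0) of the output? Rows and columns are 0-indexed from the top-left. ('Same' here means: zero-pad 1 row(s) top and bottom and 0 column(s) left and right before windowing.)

10

The receptive field on the zero-padded input at this output position is [0 / 5 / 0]. Elementwise product with the kernel and sum: 0·1 + 5·2.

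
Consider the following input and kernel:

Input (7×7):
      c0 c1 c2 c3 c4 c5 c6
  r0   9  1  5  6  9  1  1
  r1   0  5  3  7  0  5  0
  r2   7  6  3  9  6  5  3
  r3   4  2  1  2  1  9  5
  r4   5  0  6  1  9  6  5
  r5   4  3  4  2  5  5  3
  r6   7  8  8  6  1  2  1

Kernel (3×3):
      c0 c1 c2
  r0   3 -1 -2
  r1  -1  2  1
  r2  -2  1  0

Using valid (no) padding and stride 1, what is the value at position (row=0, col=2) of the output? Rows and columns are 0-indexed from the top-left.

5

The receptive field on the input at this output position is [5 6 9 / 3 7 0 / 3 9 6]. Elementwise product with the kernel and sum: 5·3 + 6·-1 + 9·-2 + 3·-1 + 7·2 + 0·1 + 3·-2 + 9·1.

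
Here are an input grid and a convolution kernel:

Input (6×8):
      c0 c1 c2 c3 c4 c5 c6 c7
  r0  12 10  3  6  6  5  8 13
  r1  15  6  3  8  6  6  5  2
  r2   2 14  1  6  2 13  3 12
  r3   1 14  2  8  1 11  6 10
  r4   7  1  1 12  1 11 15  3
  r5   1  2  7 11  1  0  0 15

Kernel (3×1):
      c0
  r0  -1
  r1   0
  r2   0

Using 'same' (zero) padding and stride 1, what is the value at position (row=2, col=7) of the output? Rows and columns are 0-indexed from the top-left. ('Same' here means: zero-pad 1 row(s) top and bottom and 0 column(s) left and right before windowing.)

-2

The receptive field on the zero-padded input at this output position is [2 / 12 / 10]. Elementwise product with the kernel and sum: 2·-1.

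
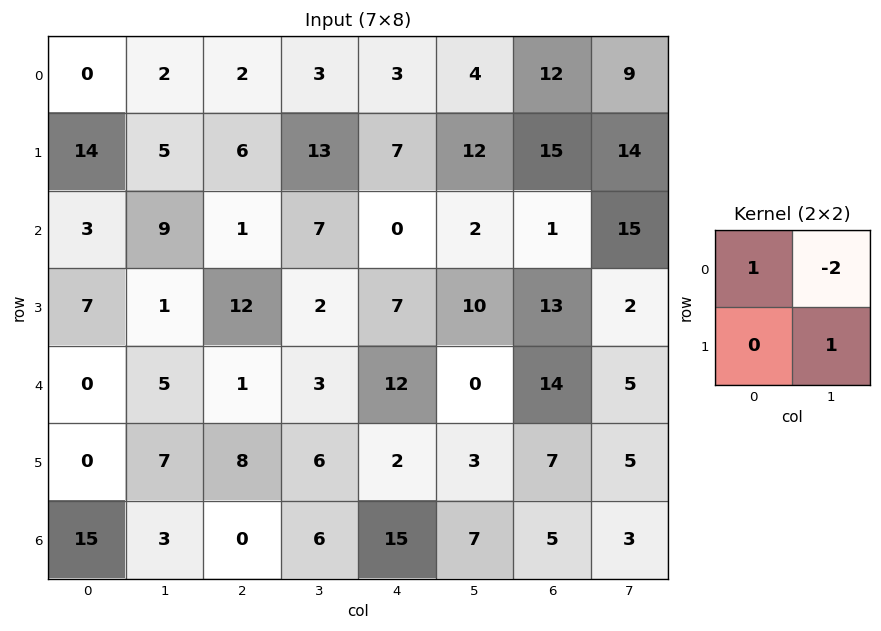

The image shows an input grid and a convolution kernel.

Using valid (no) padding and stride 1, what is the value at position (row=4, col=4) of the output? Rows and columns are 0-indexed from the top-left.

The receptive field on the input at this output position is [12 0 / 2 3]. Elementwise product with the kernel and sum: 12·1 + 0·-2 + 3·1.

15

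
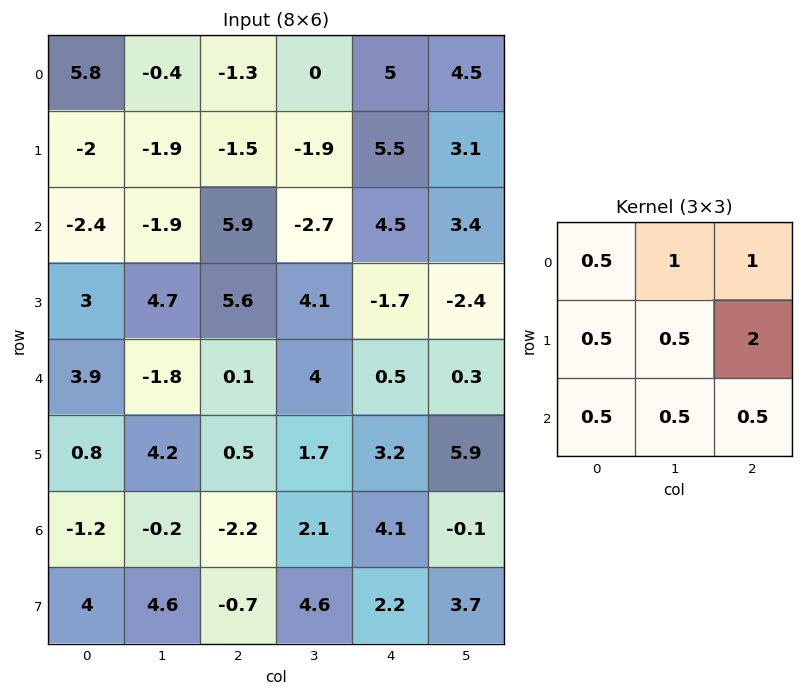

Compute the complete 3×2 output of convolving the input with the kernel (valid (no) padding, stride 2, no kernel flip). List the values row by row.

-2.95 17.5
18.95 8.5
1.95 14.05

Output[0,0]: The receptive field on the input at this output position is [5.8 -0.4 -1.3 / -2 -1.9 -1.5 / -2.4 -1.9 5.9]. Elementwise product with the kernel and sum: 5.8·0.5 + -0.4·1 + -1.3·1 + -2·0.5 + -1.9·0.5 + -1.5·2 + -2.4·0.5 + -1.9·0.5 + 5.9·0.5.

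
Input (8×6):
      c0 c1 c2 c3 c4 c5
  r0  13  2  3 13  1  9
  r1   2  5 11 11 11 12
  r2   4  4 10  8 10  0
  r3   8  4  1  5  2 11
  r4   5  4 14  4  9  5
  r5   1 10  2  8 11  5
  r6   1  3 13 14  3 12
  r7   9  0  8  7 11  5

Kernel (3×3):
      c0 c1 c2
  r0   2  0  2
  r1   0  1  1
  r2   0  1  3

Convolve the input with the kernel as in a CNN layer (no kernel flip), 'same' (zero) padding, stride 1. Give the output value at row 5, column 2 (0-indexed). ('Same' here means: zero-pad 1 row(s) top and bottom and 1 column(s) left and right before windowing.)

The receptive field on the zero-padded input at this output position is [4 14 4 / 10 2 8 / 3 13 14]. Elementwise product with the kernel and sum: 4·2 + 4·2 + 2·1 + 8·1 + 13·1 + 14·3.

81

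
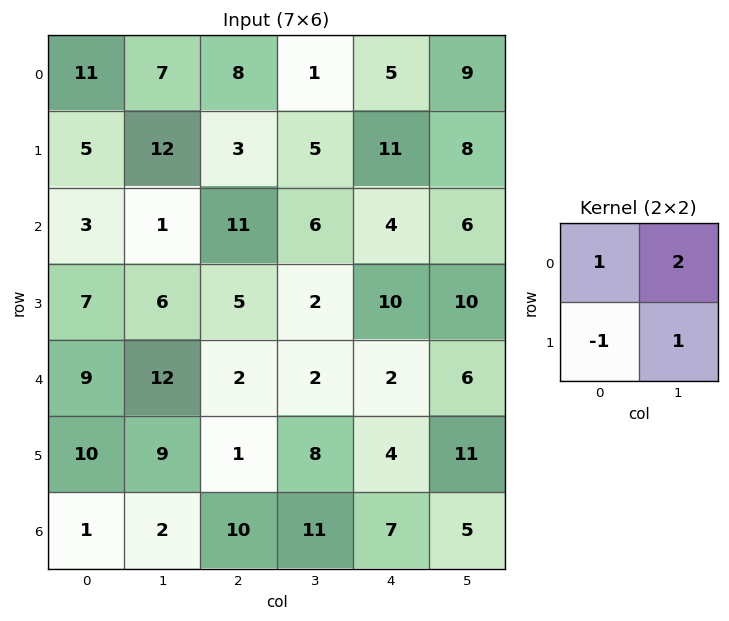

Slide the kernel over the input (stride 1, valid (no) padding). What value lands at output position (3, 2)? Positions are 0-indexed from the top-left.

The receptive field on the input at this output position is [5 2 / 2 2]. Elementwise product with the kernel and sum: 5·1 + 2·2 + 2·-1 + 2·1.

9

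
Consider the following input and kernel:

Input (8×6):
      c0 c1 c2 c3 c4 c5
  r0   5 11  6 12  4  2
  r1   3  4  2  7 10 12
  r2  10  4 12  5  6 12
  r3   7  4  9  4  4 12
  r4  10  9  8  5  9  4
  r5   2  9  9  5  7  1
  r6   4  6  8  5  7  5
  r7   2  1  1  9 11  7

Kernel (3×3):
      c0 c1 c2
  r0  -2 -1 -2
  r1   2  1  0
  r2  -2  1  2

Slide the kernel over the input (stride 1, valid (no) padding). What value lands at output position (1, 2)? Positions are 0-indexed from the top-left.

-8

The receptive field on the input at this output position is [2 7 10 / 12 5 6 / 9 4 4]. Elementwise product with the kernel and sum: 2·-2 + 7·-1 + 10·-2 + 12·2 + 5·1 + 9·-2 + 4·1 + 4·2.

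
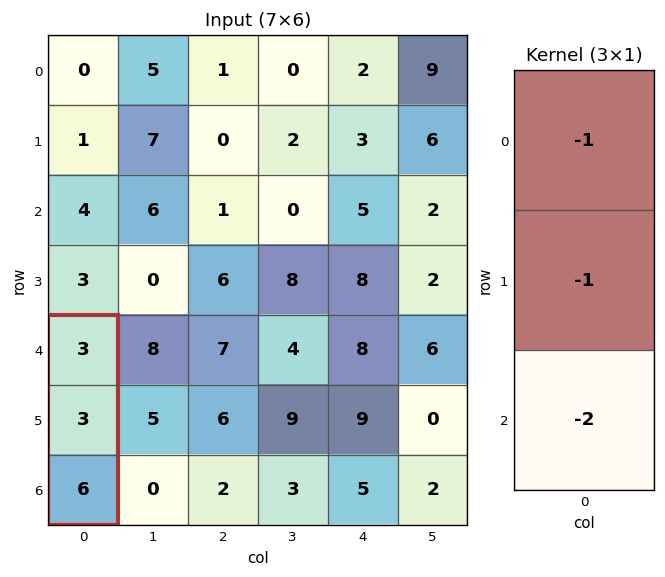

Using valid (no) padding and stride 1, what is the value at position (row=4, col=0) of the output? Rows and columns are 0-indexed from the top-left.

The receptive field on the input at this output position is [3 / 3 / 6]. Elementwise product with the kernel and sum: 3·-1 + 3·-1 + 6·-2.

-18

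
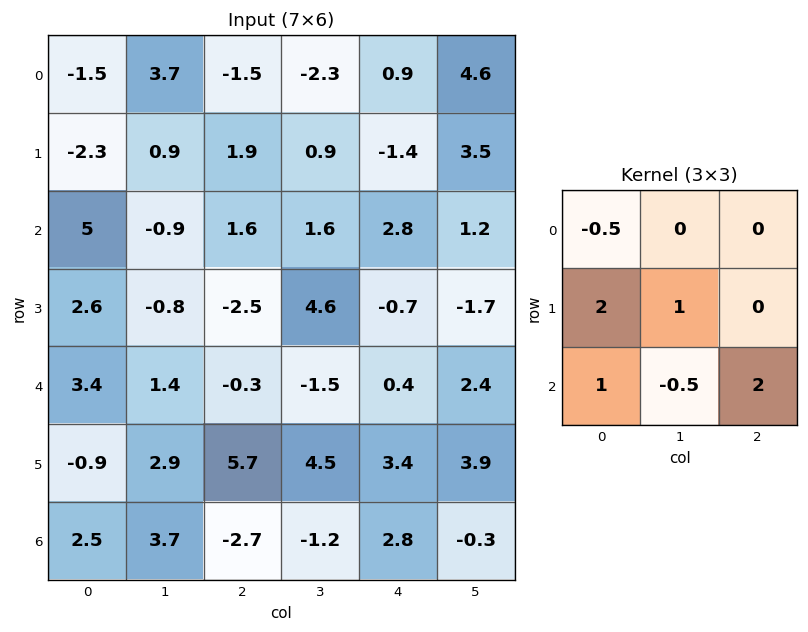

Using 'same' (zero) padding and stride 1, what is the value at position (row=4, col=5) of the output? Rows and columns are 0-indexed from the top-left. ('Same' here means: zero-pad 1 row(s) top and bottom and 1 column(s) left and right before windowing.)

The receptive field on the zero-padded input at this output position is [-0.7 -1.7 0 / 0.4 2.4 0 / 3.4 3.9 0]. Elementwise product with the kernel and sum: -0.7·-0.5 + 0.4·2 + 2.4·1 + 3.4·1 + 3.9·-0.5 + 0·2.

5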